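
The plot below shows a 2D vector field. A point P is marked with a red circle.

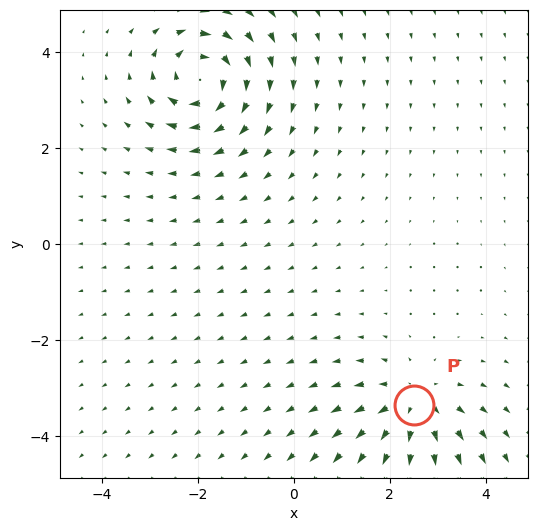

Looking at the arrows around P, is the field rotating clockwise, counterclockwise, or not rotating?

not rotating

Near P at (2.5, -3.4) the arrows show no circulation. The curl there is ≈0.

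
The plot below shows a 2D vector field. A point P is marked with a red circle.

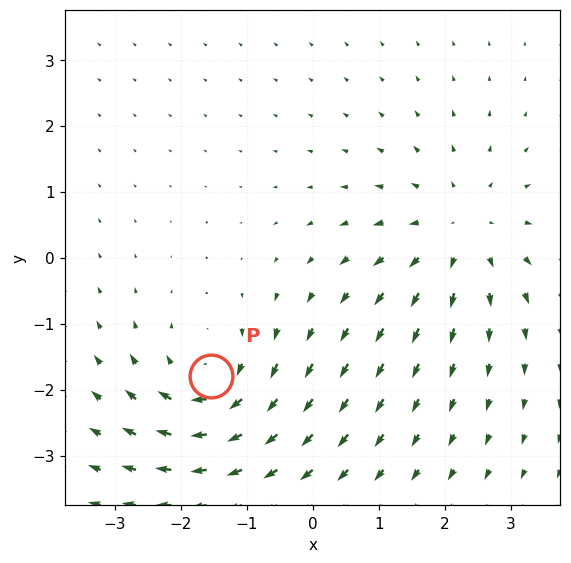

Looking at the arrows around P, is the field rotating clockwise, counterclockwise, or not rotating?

Near P at (-1.5, -1.8) the arrows circulate clockwise. The curl (z-component) there is about -5; negative curl means clockwise rotation.

clockwise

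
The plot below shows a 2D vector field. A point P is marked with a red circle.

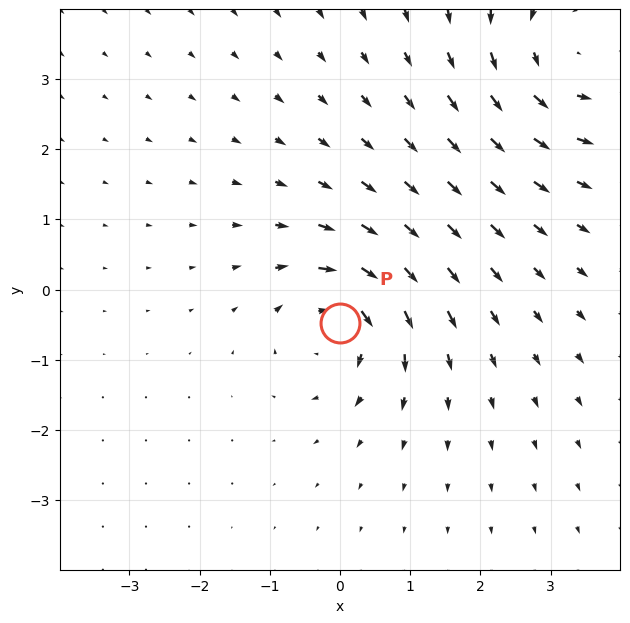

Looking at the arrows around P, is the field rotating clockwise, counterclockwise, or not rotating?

Near P at (-0.0, -0.5) the arrows circulate clockwise. The curl (z-component) there is about -4; negative curl means clockwise rotation.

clockwise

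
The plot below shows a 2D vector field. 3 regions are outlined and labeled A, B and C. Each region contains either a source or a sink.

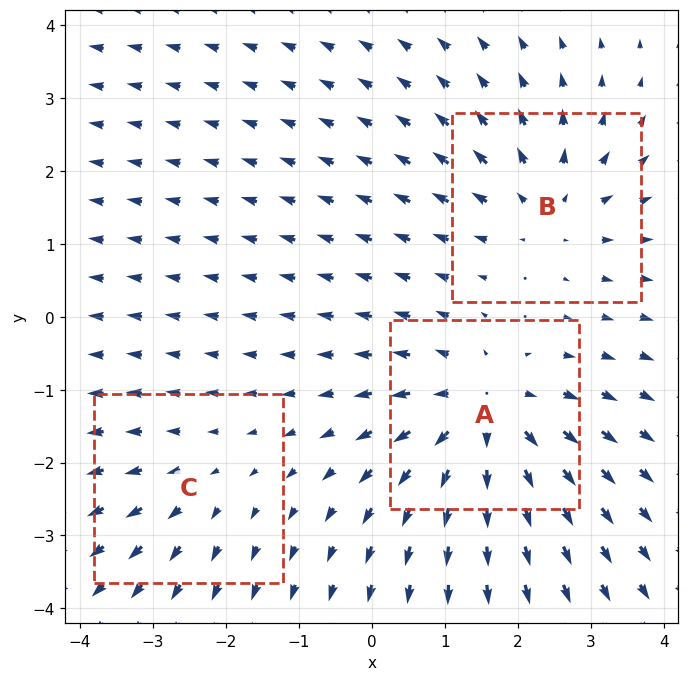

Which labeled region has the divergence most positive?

A

Divergence at each region's feature centre — A: about +5, B: about +3, C: about +2. Region A is most positive.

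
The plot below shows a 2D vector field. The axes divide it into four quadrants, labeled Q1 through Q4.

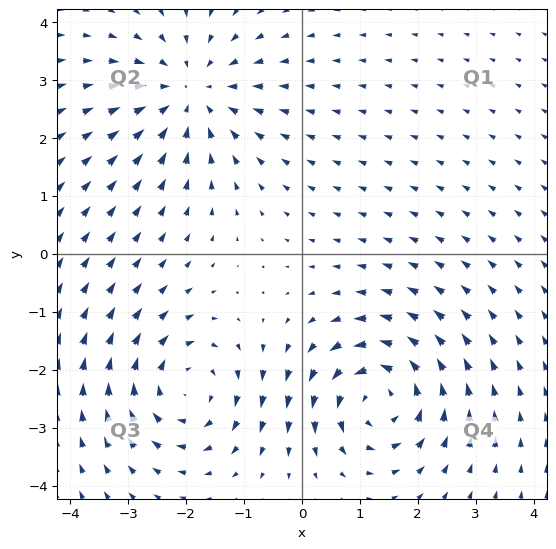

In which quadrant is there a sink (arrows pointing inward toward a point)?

The sink sits at approximately (-1.9, 2.8), which lies in quadrant Q2. The divergence there is about -4, negative as expected for a sink.

Q2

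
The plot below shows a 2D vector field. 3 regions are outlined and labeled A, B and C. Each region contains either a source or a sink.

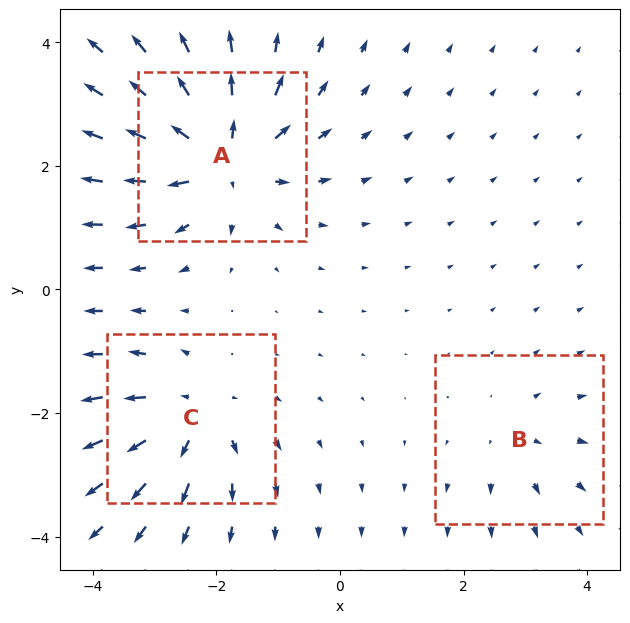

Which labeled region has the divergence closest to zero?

B

Divergence at each region's feature centre — A: about +6, B: about +2, C: about +4. Region B is closest to zero.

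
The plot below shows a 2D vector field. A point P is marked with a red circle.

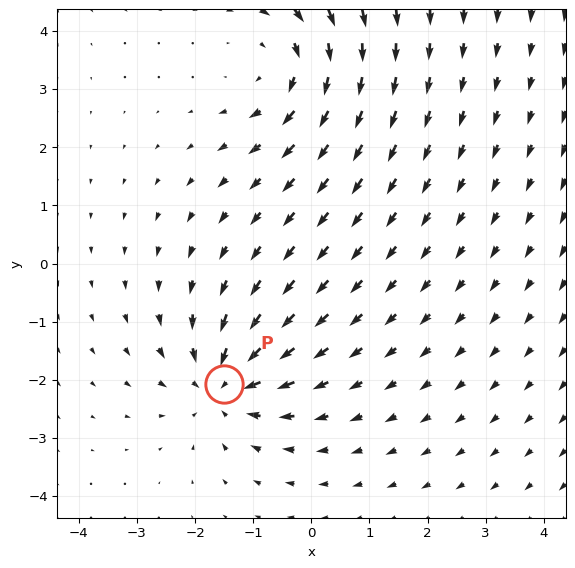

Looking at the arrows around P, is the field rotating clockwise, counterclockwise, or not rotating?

Near P at (-1.5, -2.1) the arrows show no circulation. The curl there is ≈0.

not rotating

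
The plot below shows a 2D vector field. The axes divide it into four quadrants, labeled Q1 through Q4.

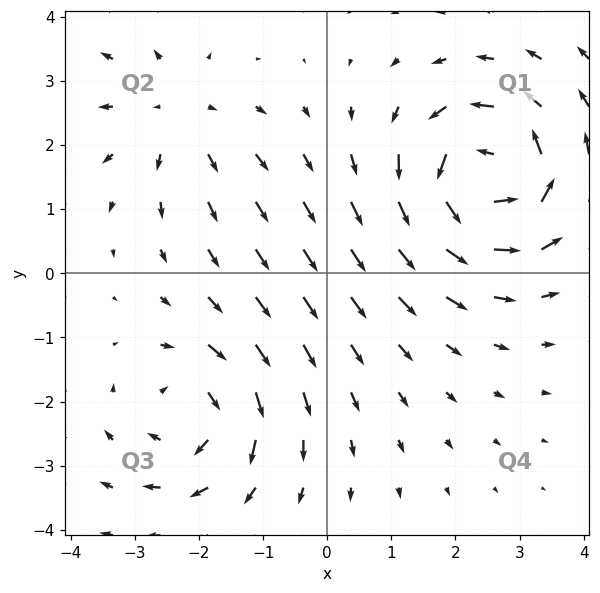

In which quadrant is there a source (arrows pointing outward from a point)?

The source sits at approximately (-2.3, 2.5), which lies in quadrant Q2. The divergence there is about +2, positive as expected for a source.

Q2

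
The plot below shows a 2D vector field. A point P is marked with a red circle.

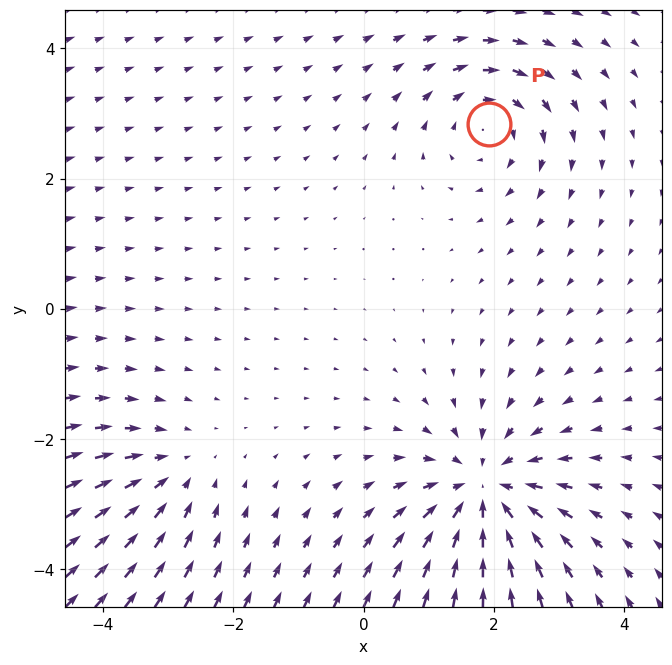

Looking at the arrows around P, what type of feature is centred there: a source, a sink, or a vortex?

At P (1.9, 2.8) the arrows circulate clockwise. Divergence ≈0, curl about -4 — near-zero divergence with nonzero curl is a vortex.

vortex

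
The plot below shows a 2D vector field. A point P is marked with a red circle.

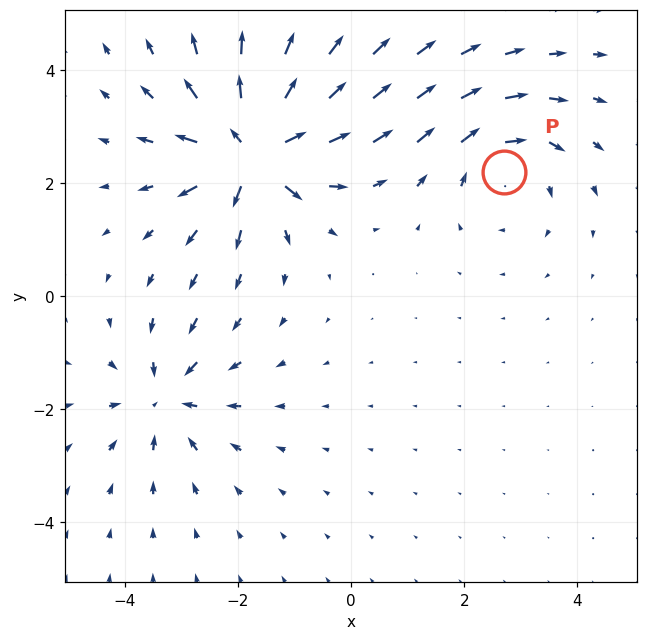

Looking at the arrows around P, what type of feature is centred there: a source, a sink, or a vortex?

vortex

At P (2.7, 2.2) the arrows circulate clockwise. Divergence ≈0, curl about -3 — near-zero divergence with nonzero curl is a vortex.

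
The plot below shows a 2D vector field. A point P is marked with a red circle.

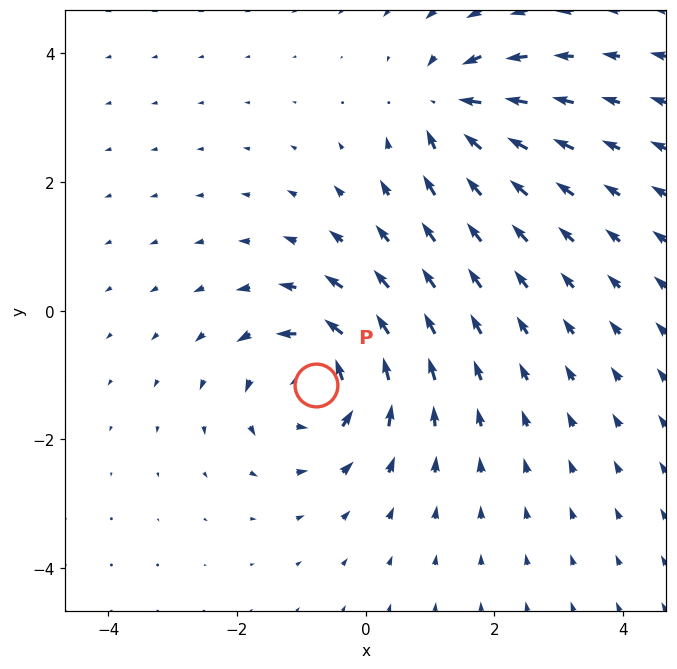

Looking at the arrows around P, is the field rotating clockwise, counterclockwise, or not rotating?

Near P at (-0.8, -1.2) the arrows circulate counterclockwise. The curl (z-component) there is about +6; positive curl means counterclockwise rotation.

counterclockwise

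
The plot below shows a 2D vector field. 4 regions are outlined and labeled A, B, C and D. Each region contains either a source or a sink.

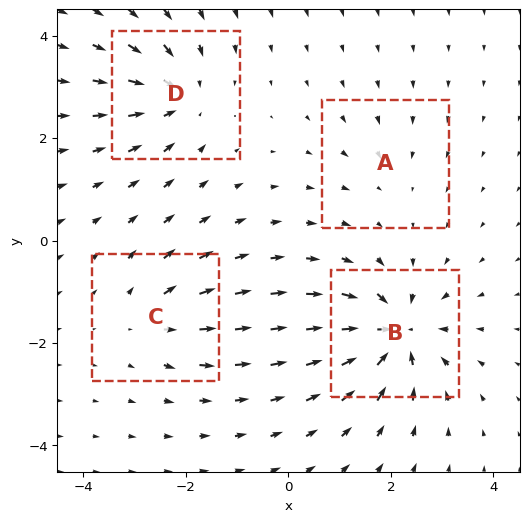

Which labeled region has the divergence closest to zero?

Divergence at each region's feature centre — A: about -2, B: about -9, C: about +4, D: about -6. Region A is closest to zero.

A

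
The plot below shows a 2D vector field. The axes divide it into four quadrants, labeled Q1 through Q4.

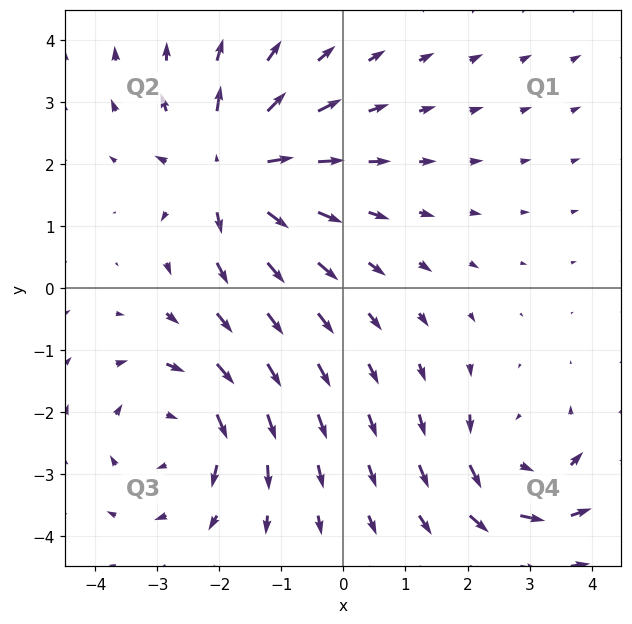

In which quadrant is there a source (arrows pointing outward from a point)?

The source sits at approximately (-1.8, 1.9), which lies in quadrant Q2. The divergence there is about +5, positive as expected for a source.

Q2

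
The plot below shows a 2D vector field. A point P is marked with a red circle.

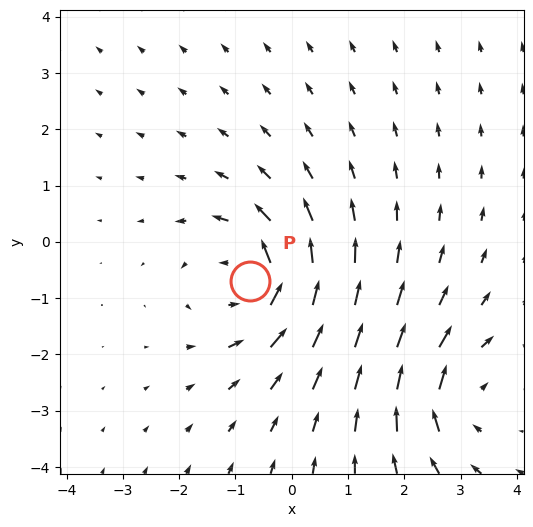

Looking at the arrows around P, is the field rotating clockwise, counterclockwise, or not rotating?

Near P at (-0.7, -0.7) the arrows circulate counterclockwise. The curl (z-component) there is about +4; positive curl means counterclockwise rotation.

counterclockwise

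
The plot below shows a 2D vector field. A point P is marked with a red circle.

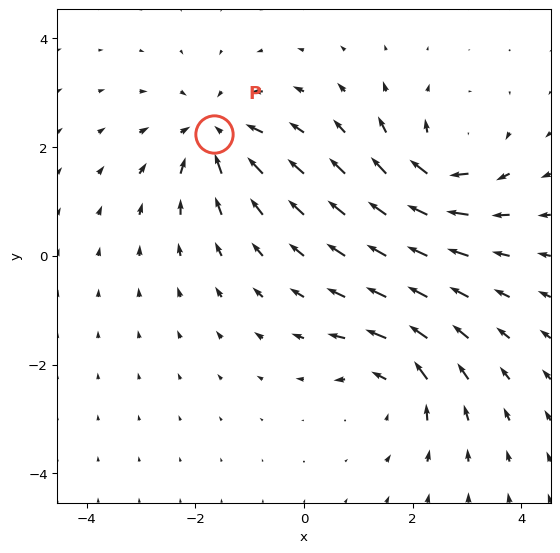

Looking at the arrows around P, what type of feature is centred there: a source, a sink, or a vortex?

sink

At P (-1.7, 2.3) the arrows converge inward. Divergence about -4, curl ≈0 — negative divergence with near-zero curl is a sink.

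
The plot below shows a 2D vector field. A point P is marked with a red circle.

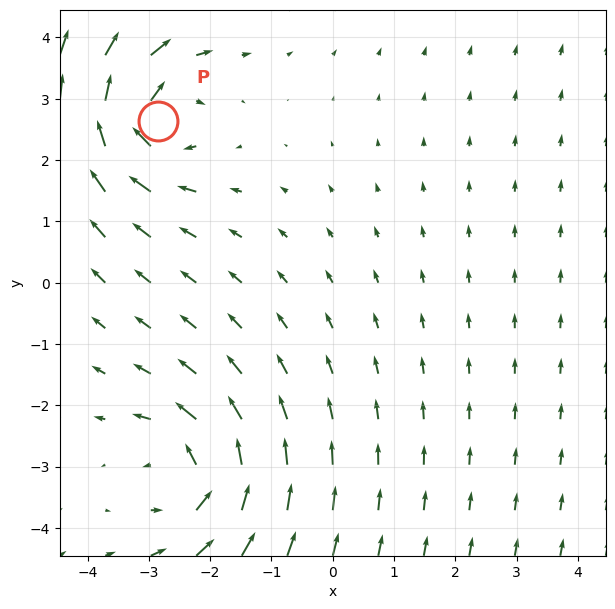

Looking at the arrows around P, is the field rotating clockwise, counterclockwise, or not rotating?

Near P at (-2.8, 2.6) the arrows circulate clockwise. The curl (z-component) there is about -4; negative curl means clockwise rotation.

clockwise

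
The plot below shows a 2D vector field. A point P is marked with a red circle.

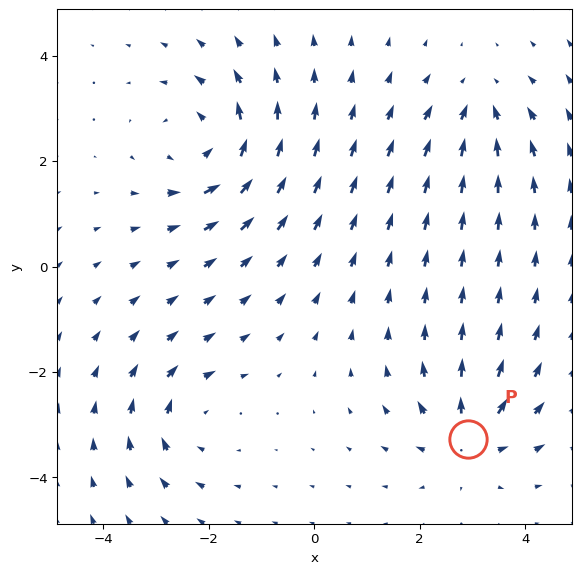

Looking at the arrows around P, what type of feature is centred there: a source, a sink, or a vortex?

At P (2.9, -3.3) the arrows spread outward. Divergence about +5, curl ≈0 — positive divergence with near-zero curl is a source.

source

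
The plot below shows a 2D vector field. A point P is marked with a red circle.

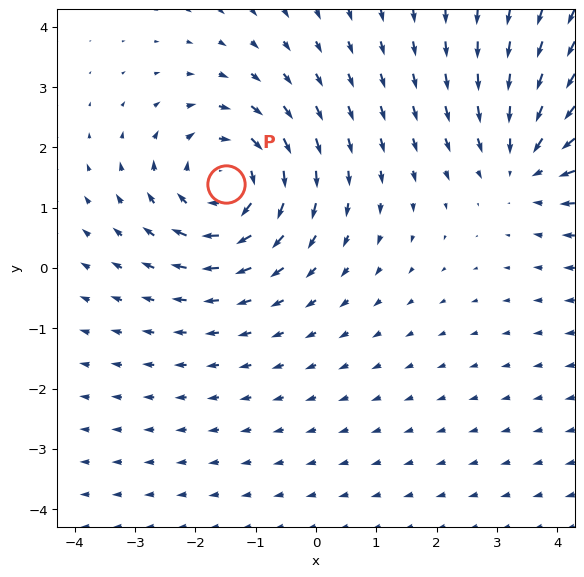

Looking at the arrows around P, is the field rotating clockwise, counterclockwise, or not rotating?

Near P at (-1.5, 1.4) the arrows circulate clockwise. The curl (z-component) there is about -4; negative curl means clockwise rotation.

clockwise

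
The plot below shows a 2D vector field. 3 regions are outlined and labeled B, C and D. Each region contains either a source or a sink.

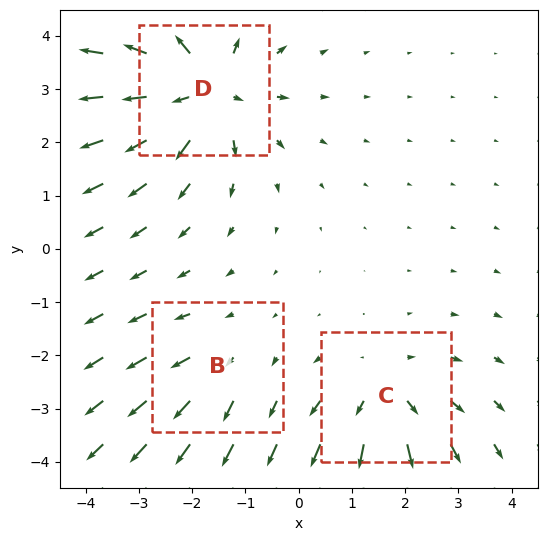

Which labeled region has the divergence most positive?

Divergence at each region's feature centre — B: about +2, C: about +3, D: about +5. Region D is most positive.

D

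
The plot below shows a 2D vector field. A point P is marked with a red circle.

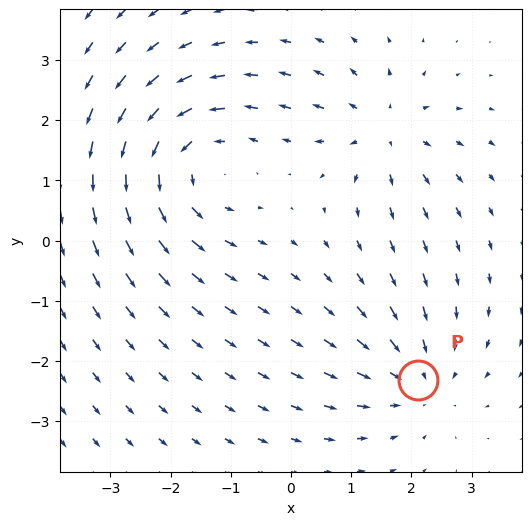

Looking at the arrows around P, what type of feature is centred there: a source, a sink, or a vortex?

sink

At P (2.1, -2.3) the arrows converge inward. Divergence about -3, curl ≈0 — negative divergence with near-zero curl is a sink.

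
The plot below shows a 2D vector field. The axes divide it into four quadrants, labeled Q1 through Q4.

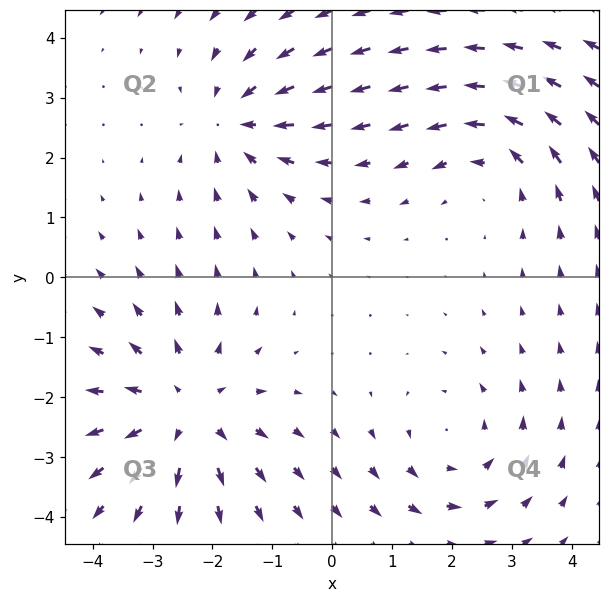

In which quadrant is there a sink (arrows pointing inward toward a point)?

The sink sits at approximately (-1.6, 2.6), which lies in quadrant Q2. The divergence there is about -3, negative as expected for a sink.

Q2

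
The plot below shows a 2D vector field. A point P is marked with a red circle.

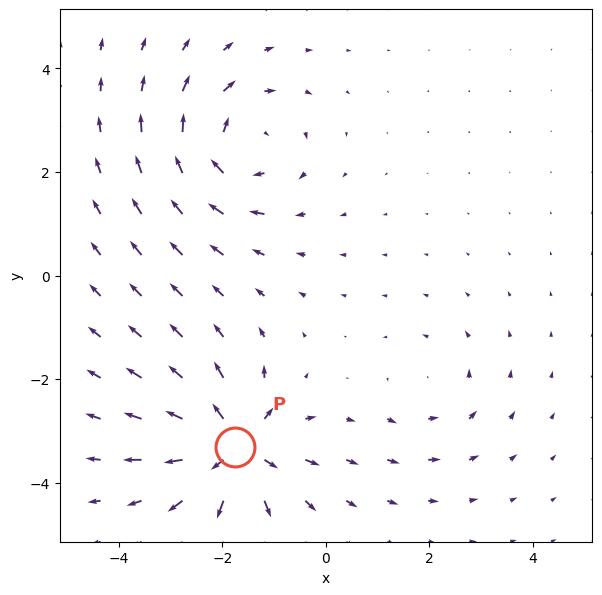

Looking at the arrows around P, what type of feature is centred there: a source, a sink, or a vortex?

source

At P (-1.8, -3.3) the arrows spread outward. Divergence about +7, curl ≈0 — positive divergence with near-zero curl is a source.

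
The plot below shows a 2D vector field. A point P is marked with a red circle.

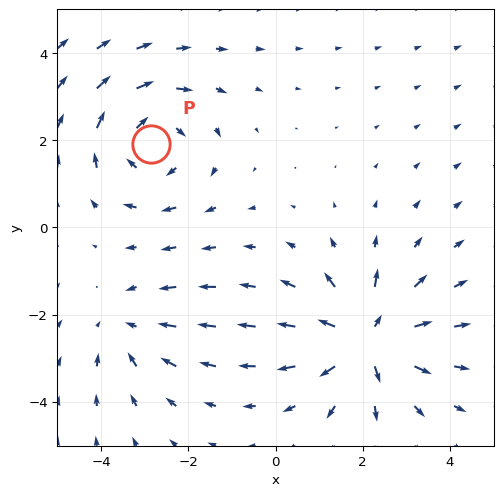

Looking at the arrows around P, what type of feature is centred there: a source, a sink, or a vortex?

vortex

At P (-2.9, 1.9) the arrows circulate clockwise. Divergence ≈0, curl about -4 — near-zero divergence with nonzero curl is a vortex.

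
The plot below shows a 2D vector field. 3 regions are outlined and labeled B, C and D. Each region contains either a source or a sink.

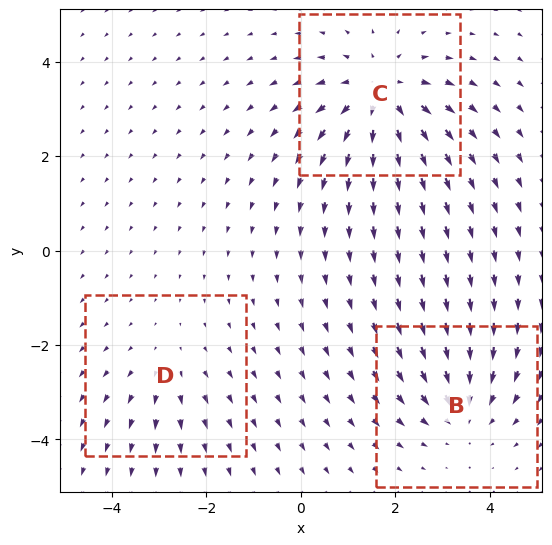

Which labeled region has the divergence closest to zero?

Divergence at each region's feature centre — B: about -3, C: about +4, D: about +2. Region D is closest to zero.

D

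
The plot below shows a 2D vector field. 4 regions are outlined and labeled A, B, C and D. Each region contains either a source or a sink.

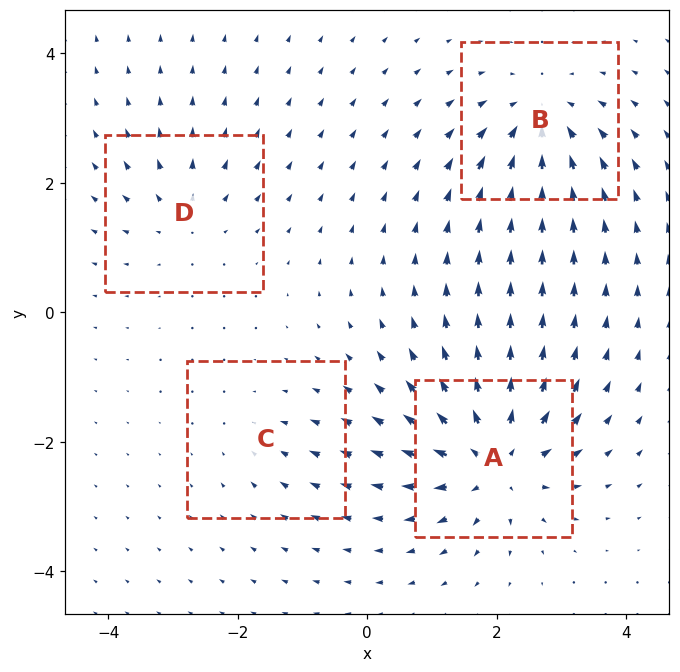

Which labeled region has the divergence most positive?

Divergence at each region's feature centre — A: about +8, B: about -6, C: about -2, D: about +4. Region A is most positive.

A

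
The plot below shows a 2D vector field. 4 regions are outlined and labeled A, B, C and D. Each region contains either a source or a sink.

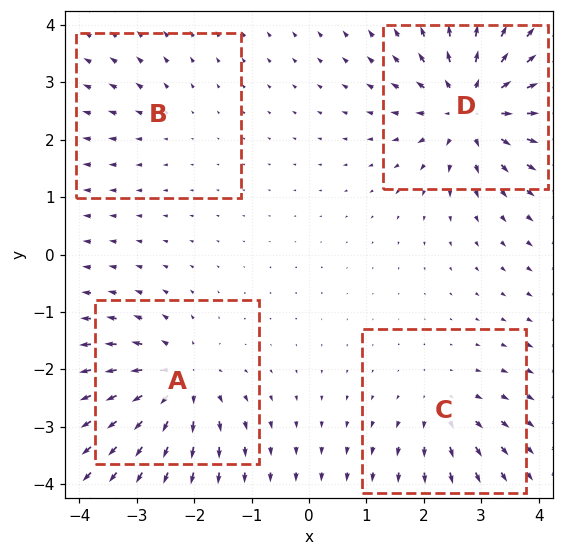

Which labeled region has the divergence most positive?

Divergence at each region's feature centre — A: about +6, B: about +2, C: about +4, D: about +8. Region D is most positive.

D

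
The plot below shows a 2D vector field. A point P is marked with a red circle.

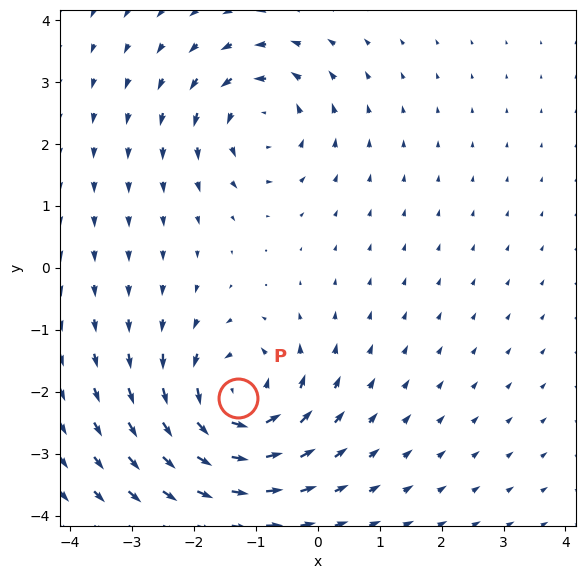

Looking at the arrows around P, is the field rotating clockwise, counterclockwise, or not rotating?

Near P at (-1.3, -2.1) the arrows circulate counterclockwise. The curl (z-component) there is about +6; positive curl means counterclockwise rotation.

counterclockwise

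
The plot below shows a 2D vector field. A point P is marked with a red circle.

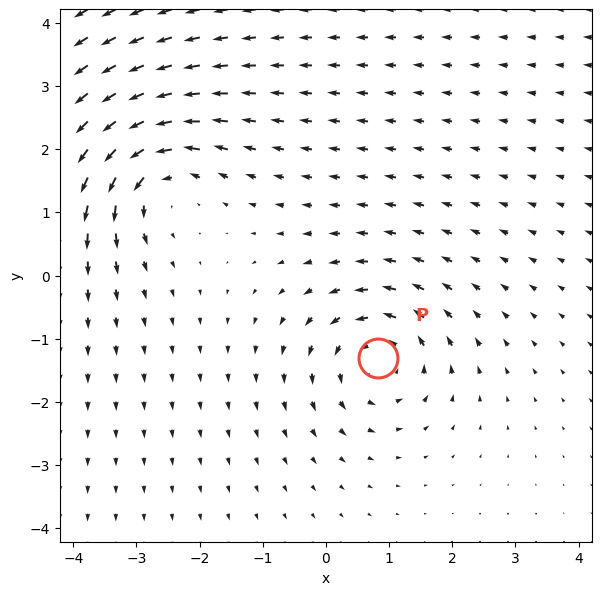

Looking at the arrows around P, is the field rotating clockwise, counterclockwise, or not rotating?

Near P at (0.8, -1.3) the arrows circulate counterclockwise. The curl (z-component) there is about +4; positive curl means counterclockwise rotation.

counterclockwise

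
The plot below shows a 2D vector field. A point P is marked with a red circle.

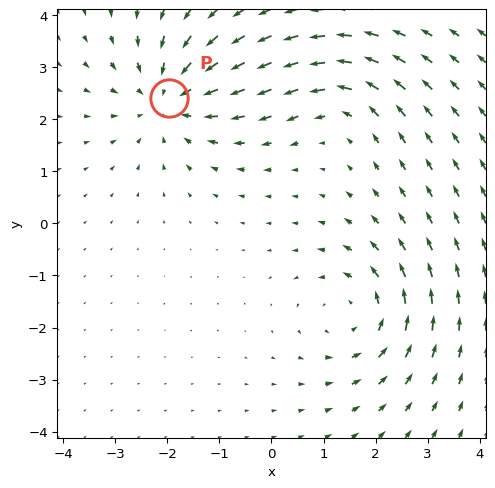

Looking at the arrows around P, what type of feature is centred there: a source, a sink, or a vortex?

At P (-2.0, 2.4) the arrows converge inward. Divergence about -4, curl ≈0 — negative divergence with near-zero curl is a sink.

sink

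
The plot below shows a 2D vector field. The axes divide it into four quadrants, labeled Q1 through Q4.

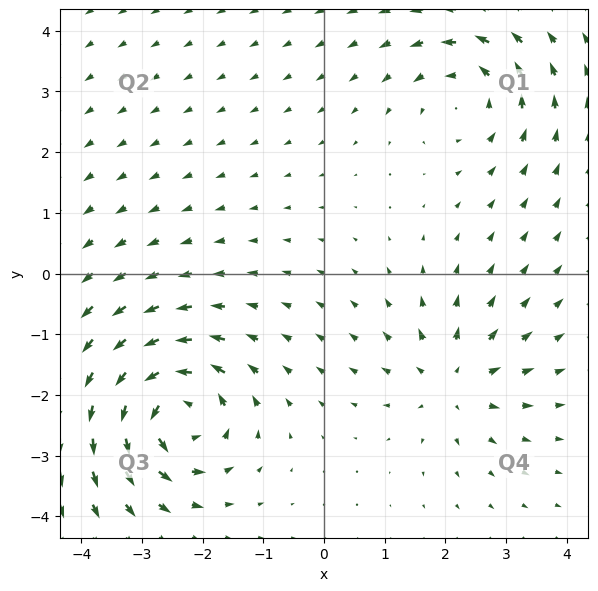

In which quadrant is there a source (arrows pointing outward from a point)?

The source sits at approximately (2.1, -1.8), which lies in quadrant Q4. The divergence there is about +4, positive as expected for a source.

Q4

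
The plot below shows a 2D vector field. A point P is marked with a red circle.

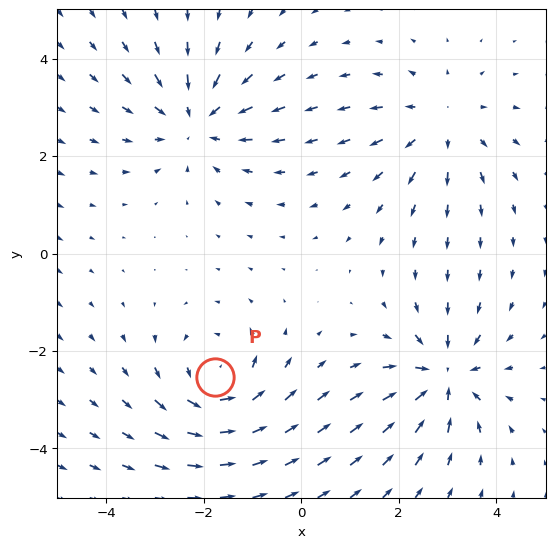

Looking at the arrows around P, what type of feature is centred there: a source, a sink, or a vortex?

At P (-1.8, -2.5) the arrows circulate counterclockwise. Divergence ≈0, curl about +4 — near-zero divergence with nonzero curl is a vortex.

vortex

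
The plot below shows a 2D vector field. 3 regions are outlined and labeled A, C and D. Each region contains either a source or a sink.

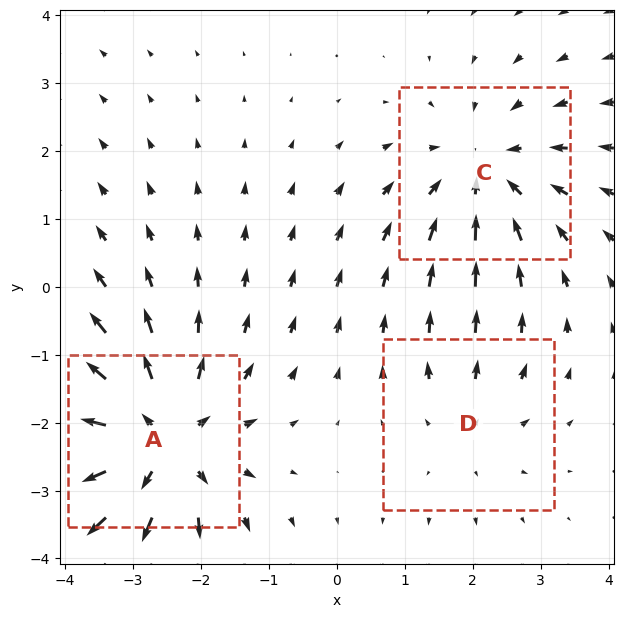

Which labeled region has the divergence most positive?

Divergence at each region's feature centre — A: about +4, C: about -3, D: about +2. Region A is most positive.

A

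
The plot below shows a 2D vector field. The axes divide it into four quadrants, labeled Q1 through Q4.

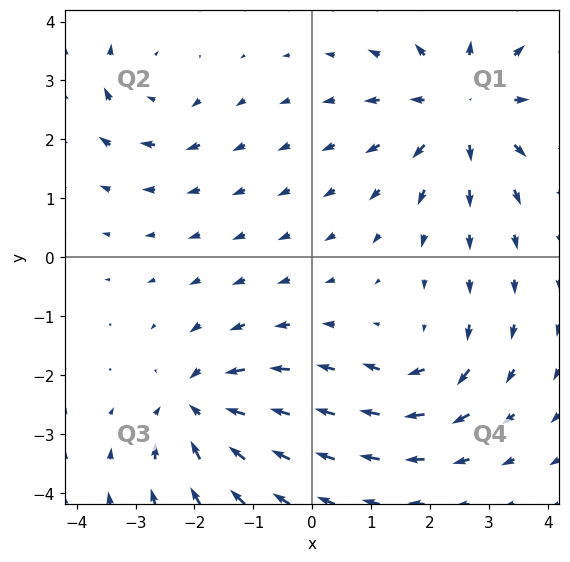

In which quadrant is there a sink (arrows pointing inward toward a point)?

Q3

The sink sits at approximately (-1.9, -2.5), which lies in quadrant Q3. The divergence there is about -5, negative as expected for a sink.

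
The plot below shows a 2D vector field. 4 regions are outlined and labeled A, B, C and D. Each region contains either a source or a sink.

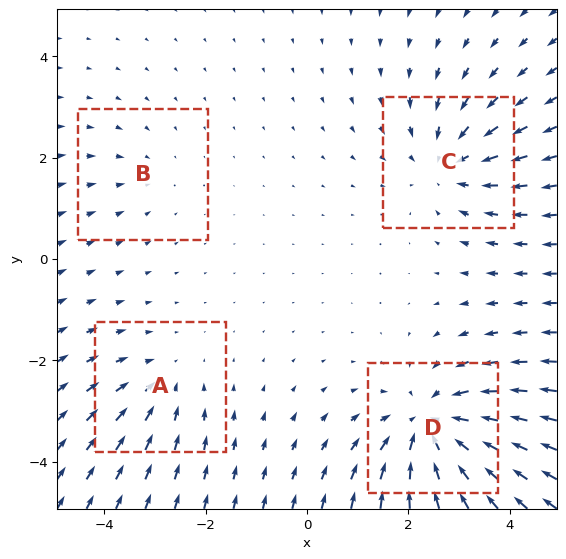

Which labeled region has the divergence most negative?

D

Divergence at each region's feature centre — A: about -3, B: about -2, C: about -4, D: about -6. Region D is most negative.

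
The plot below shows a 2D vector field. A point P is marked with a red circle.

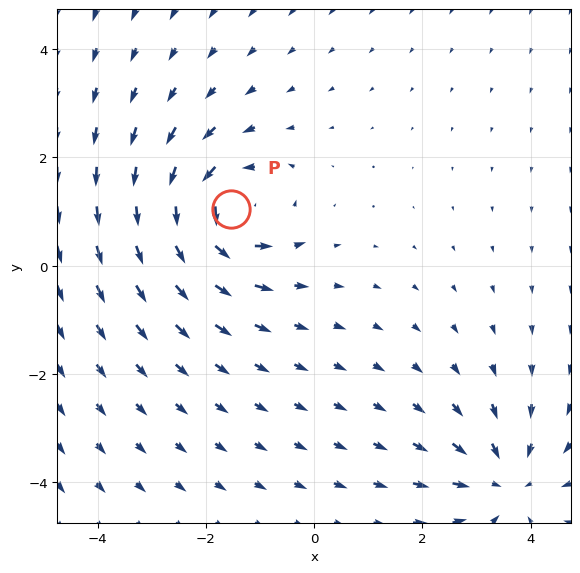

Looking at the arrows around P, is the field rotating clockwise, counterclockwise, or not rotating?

counterclockwise

Near P at (-1.5, 1.0) the arrows circulate counterclockwise. The curl (z-component) there is about +5; positive curl means counterclockwise rotation.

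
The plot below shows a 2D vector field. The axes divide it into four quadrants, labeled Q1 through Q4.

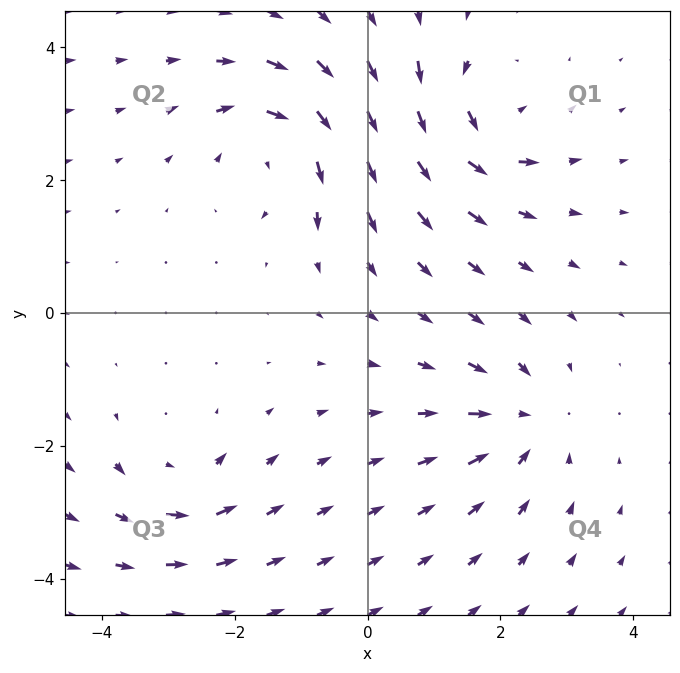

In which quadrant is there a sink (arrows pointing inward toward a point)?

Q4

The sink sits at approximately (2.3, -1.6), which lies in quadrant Q4. The divergence there is about -4, negative as expected for a sink.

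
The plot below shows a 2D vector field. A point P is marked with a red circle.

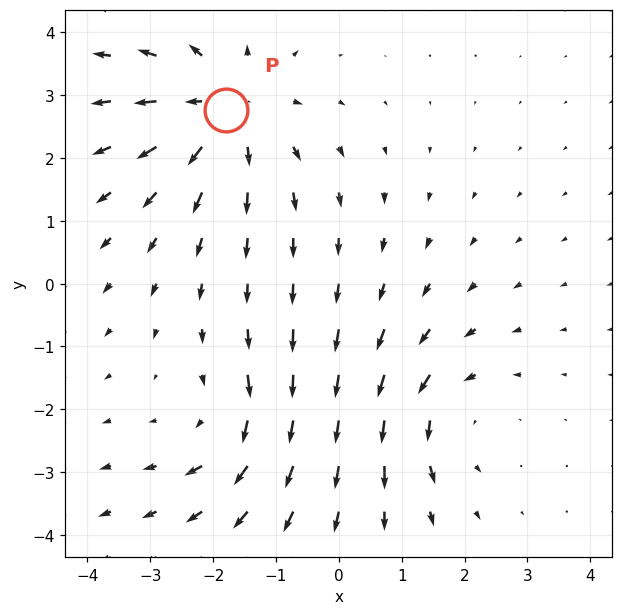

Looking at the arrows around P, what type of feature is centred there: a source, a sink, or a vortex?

At P (-1.8, 2.8) the arrows spread outward. Divergence about +4, curl ≈0 — positive divergence with near-zero curl is a source.

source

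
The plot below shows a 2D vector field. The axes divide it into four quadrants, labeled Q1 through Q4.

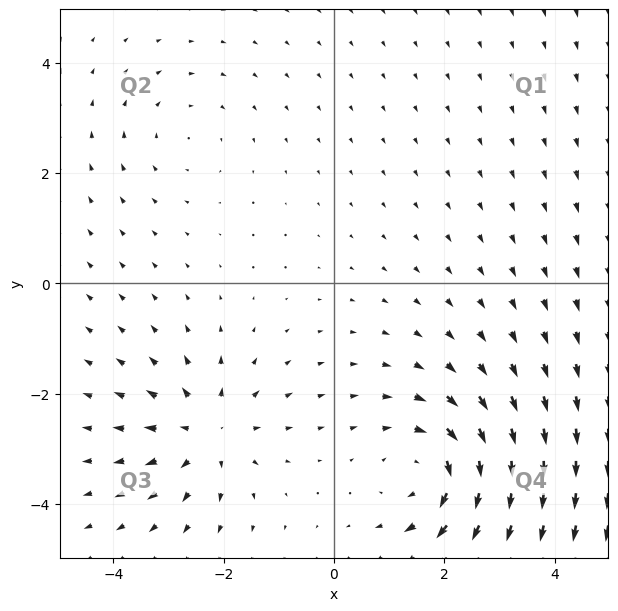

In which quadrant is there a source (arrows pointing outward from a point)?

The source sits at approximately (-2.3, -2.7), which lies in quadrant Q3. The divergence there is about +5, positive as expected for a source.

Q3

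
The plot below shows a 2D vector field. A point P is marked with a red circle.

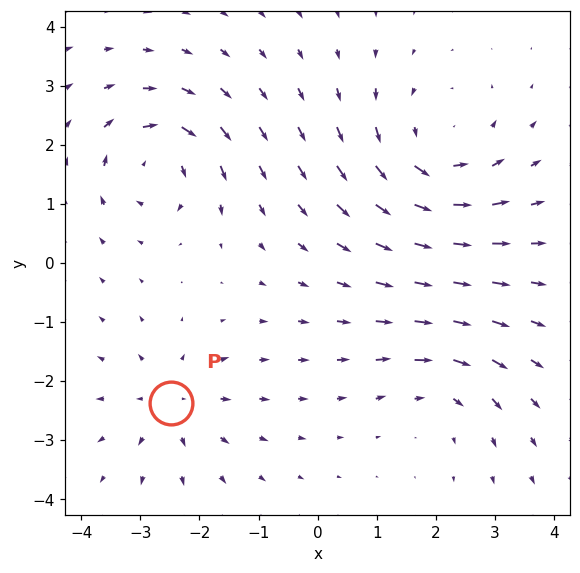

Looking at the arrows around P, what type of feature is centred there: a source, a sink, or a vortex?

At P (-2.5, -2.4) the arrows spread outward. Divergence about +3, curl ≈0 — positive divergence with near-zero curl is a source.

source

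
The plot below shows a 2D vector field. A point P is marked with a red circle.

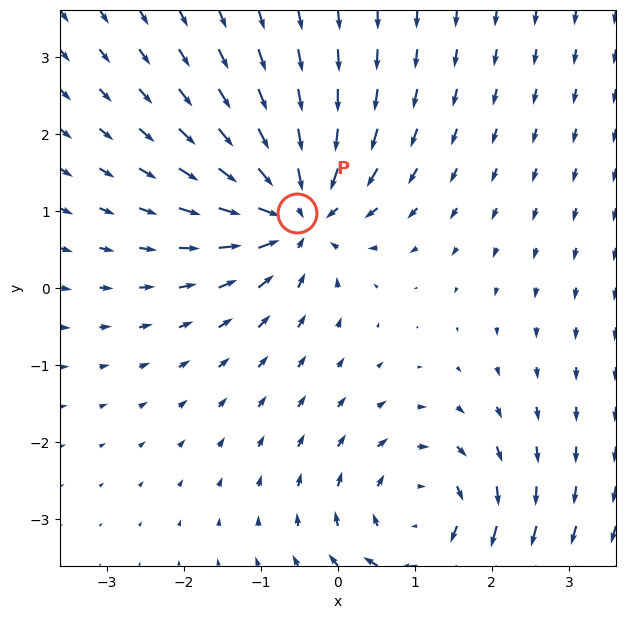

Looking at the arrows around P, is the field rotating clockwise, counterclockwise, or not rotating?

not rotating

Near P at (-0.5, 1.0) the arrows show no circulation. The curl there is ≈0.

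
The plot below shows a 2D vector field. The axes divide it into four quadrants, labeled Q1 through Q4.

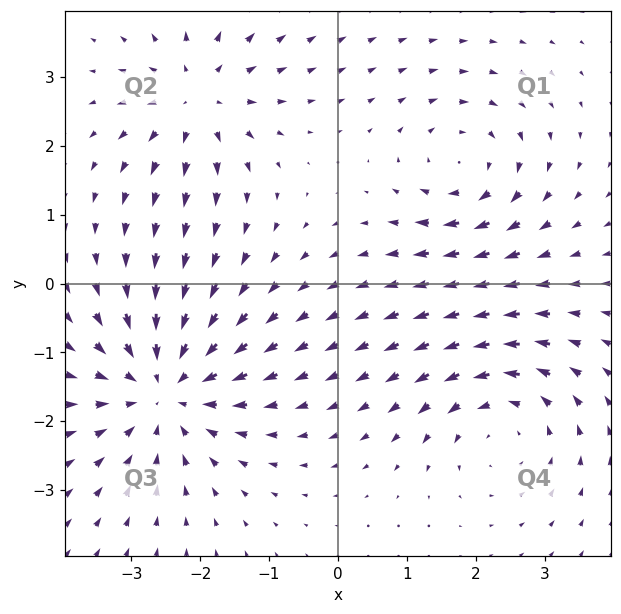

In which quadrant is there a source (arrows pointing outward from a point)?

Q2

The source sits at approximately (-2.0, 2.7), which lies in quadrant Q2. The divergence there is about +4, positive as expected for a source.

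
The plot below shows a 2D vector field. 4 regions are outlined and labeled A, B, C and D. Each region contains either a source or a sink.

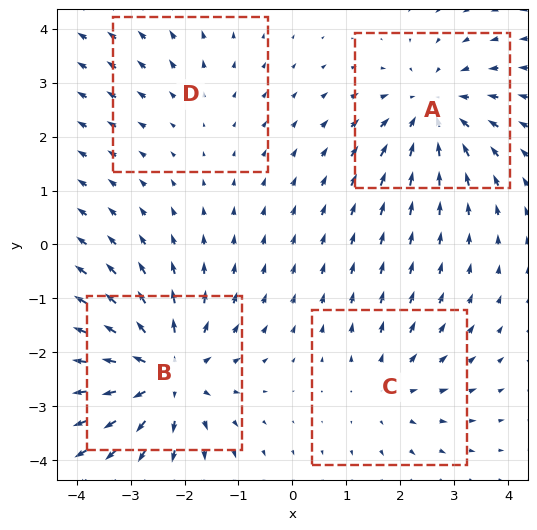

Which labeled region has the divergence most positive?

B

Divergence at each region's feature centre — A: about -4, B: about +6, C: about +3, D: about +2. Region B is most positive.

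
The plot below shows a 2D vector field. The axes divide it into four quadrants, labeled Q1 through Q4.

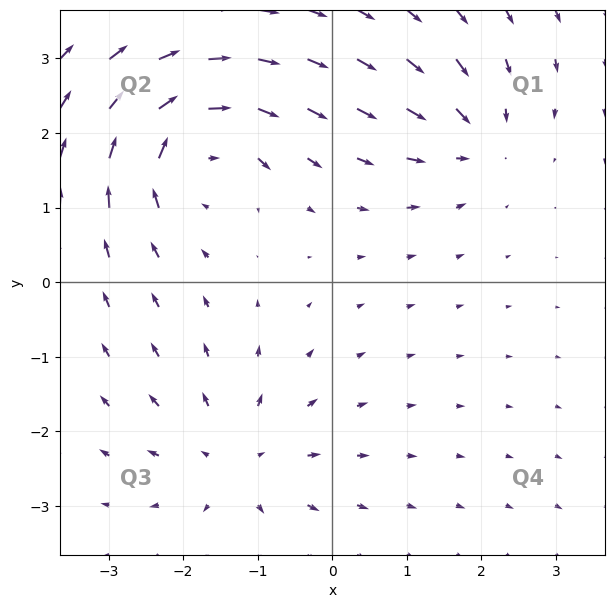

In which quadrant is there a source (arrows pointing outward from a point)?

Q3

The source sits at approximately (-1.3, -2.4), which lies in quadrant Q3. The divergence there is about +4, positive as expected for a source.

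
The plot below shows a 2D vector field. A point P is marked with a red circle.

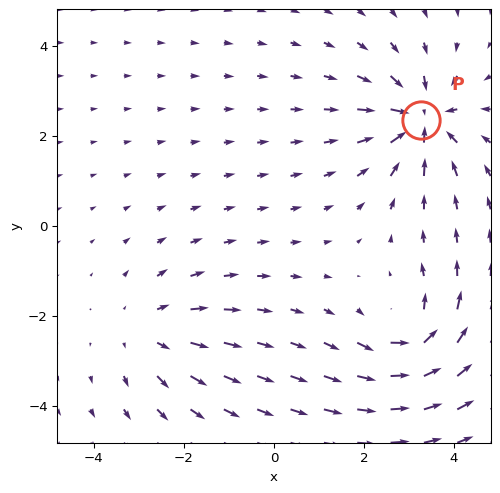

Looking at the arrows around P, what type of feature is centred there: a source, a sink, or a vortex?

At P (3.3, 2.4) the arrows converge inward. Divergence about -6, curl ≈0 — negative divergence with near-zero curl is a sink.

sink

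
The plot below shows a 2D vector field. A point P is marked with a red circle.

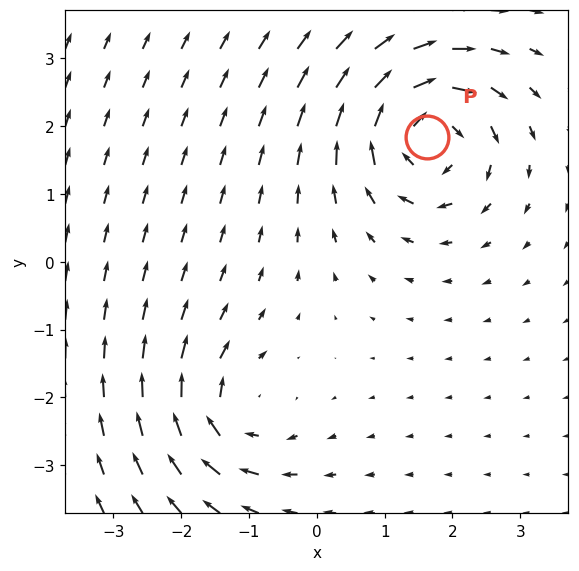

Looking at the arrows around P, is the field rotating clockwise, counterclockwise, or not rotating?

Near P at (1.6, 1.8) the arrows circulate clockwise. The curl (z-component) there is about -5; negative curl means clockwise rotation.

clockwise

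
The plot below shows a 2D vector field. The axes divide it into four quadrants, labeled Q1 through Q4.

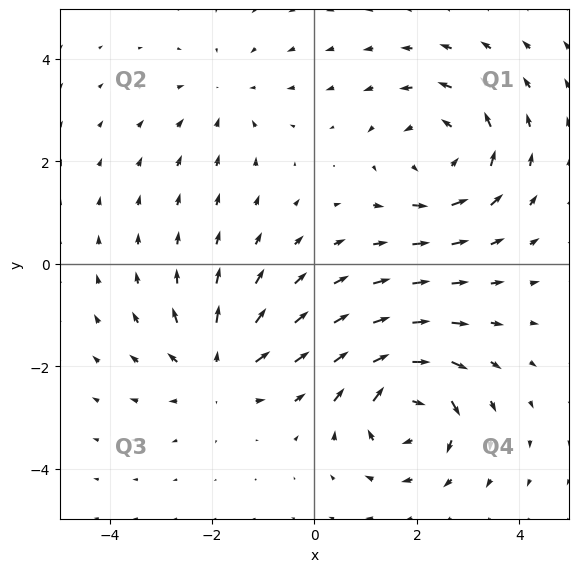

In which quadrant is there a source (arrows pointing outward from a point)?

Q3

The source sits at approximately (-1.9, -2.0), which lies in quadrant Q3. The divergence there is about +4, positive as expected for a source.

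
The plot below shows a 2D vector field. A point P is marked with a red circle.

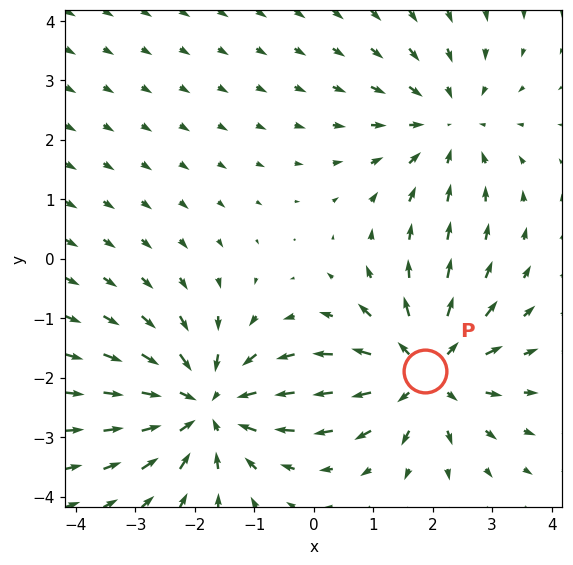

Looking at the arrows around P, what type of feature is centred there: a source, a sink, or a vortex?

At P (1.9, -1.9) the arrows spread outward. Divergence about +5, curl ≈0 — positive divergence with near-zero curl is a source.

source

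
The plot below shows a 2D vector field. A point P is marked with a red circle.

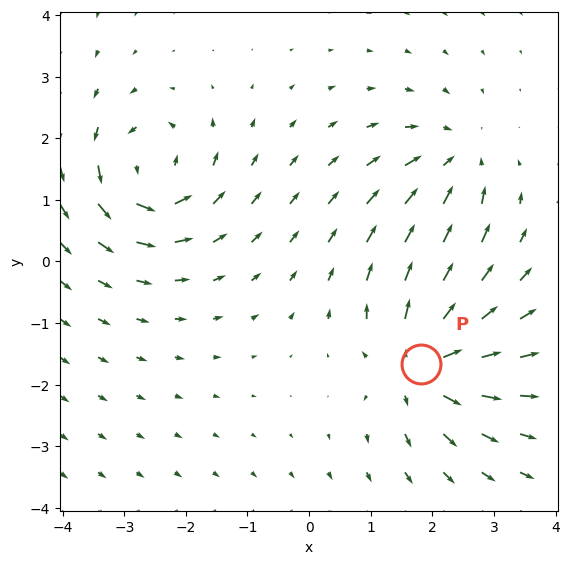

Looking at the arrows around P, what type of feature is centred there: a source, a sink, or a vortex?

source

At P (1.8, -1.7) the arrows spread outward. Divergence about +6, curl ≈0 — positive divergence with near-zero curl is a source.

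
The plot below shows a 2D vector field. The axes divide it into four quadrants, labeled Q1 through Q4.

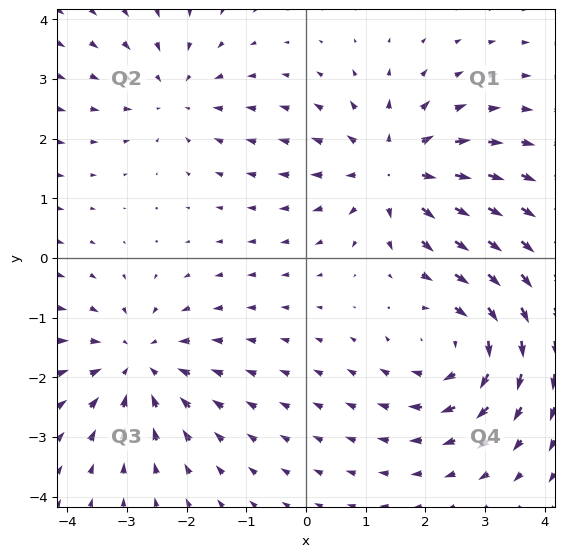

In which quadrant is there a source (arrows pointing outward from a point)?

The source sits at approximately (1.5, 1.5), which lies in quadrant Q1. The divergence there is about +5, positive as expected for a source.

Q1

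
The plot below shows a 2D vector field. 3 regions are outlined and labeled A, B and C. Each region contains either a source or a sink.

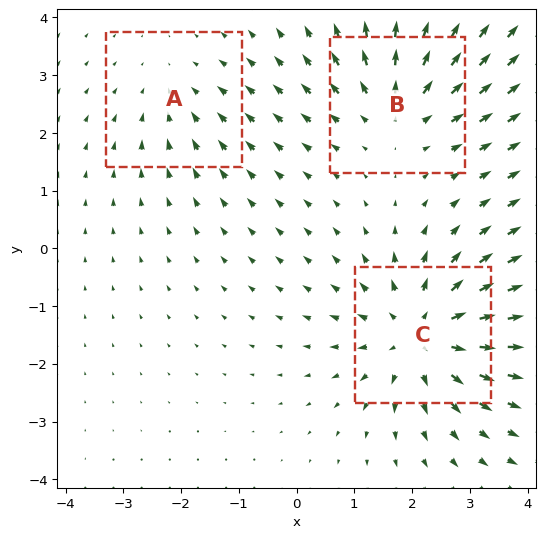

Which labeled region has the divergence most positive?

Divergence at each region's feature centre — A: about -2, B: about +3, C: about +5. Region C is most positive.

C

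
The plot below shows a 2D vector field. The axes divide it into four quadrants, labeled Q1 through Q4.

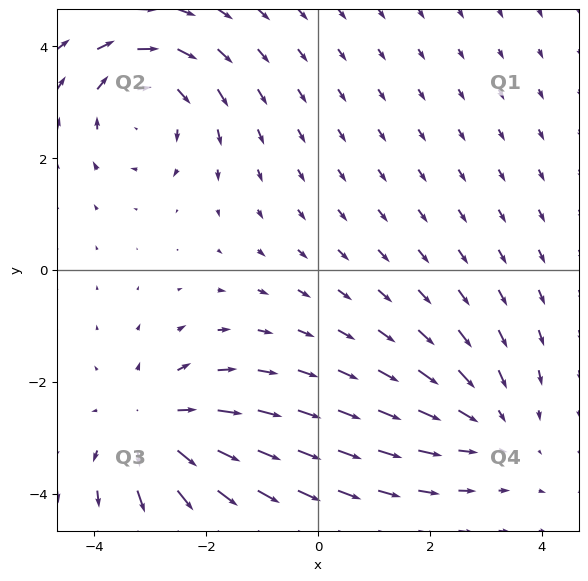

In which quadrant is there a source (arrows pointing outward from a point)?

Q3

The source sits at approximately (-2.9, -2.8), which lies in quadrant Q3. The divergence there is about +4, positive as expected for a source.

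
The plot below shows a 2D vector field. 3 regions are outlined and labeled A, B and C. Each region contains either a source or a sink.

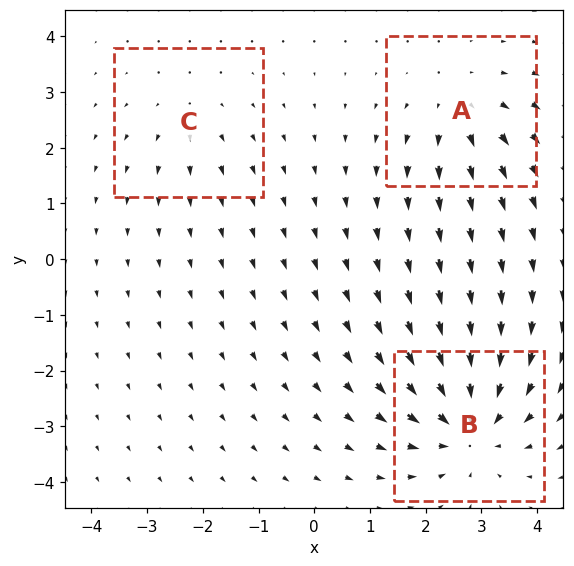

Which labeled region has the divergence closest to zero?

C

Divergence at each region's feature centre — A: about +3, B: about -5, C: about +2. Region C is closest to zero.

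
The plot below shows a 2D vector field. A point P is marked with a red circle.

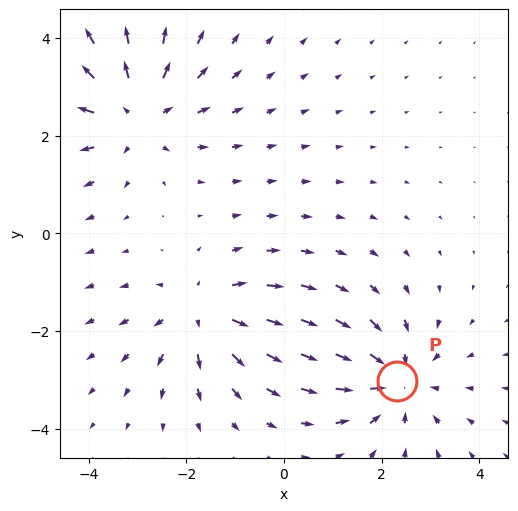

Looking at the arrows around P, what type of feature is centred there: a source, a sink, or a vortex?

At P (2.3, -3.0) the arrows converge inward. Divergence about -4, curl ≈0 — negative divergence with near-zero curl is a sink.

sink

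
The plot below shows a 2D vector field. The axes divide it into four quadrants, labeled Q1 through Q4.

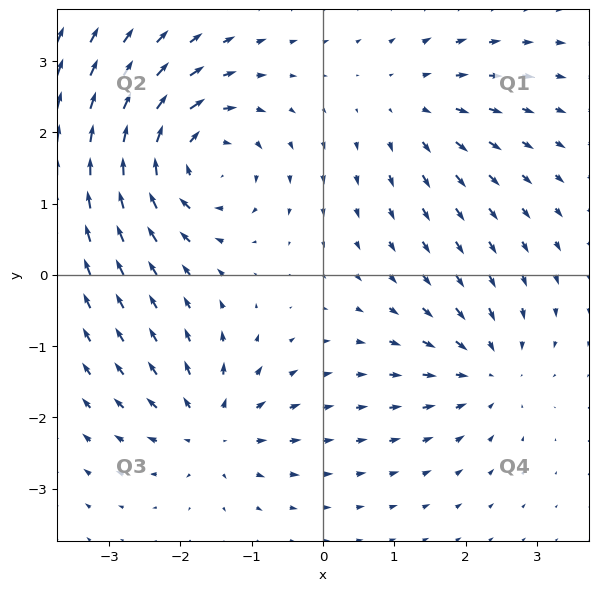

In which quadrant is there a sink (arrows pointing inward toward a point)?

Q4

The sink sits at approximately (2.3, -1.3), which lies in quadrant Q4. The divergence there is about -4, negative as expected for a sink.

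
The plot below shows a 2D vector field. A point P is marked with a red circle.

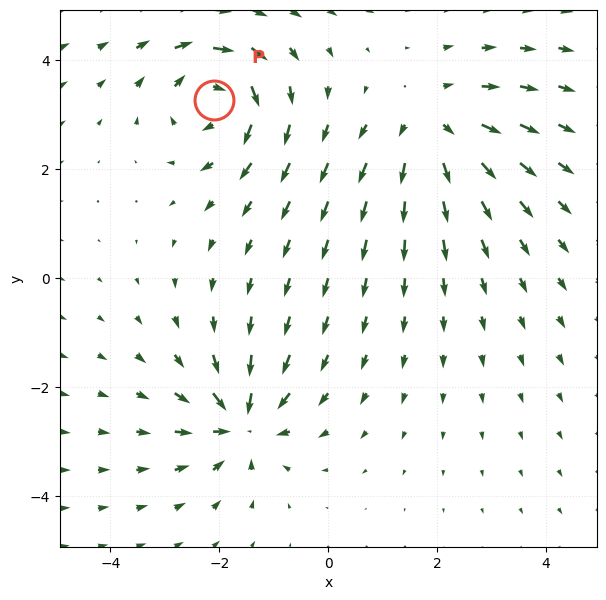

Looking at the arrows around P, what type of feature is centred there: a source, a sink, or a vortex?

At P (-2.1, 3.3) the arrows circulate clockwise. Divergence ≈0, curl about -5 — near-zero divergence with nonzero curl is a vortex.

vortex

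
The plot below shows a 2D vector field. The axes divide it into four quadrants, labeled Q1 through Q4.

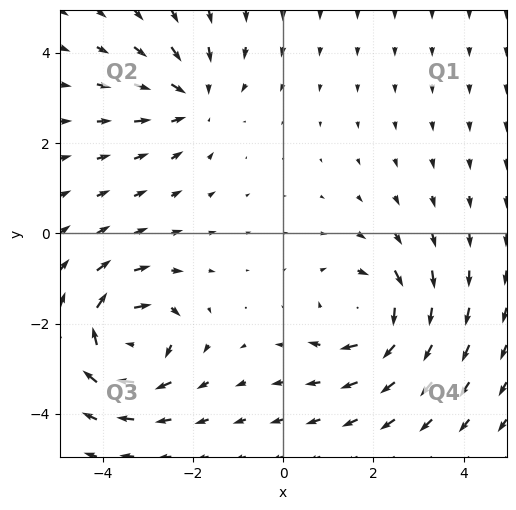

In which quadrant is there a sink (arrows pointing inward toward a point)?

Q2

The sink sits at approximately (-2.0, 3.0), which lies in quadrant Q2. The divergence there is about -2, negative as expected for a sink.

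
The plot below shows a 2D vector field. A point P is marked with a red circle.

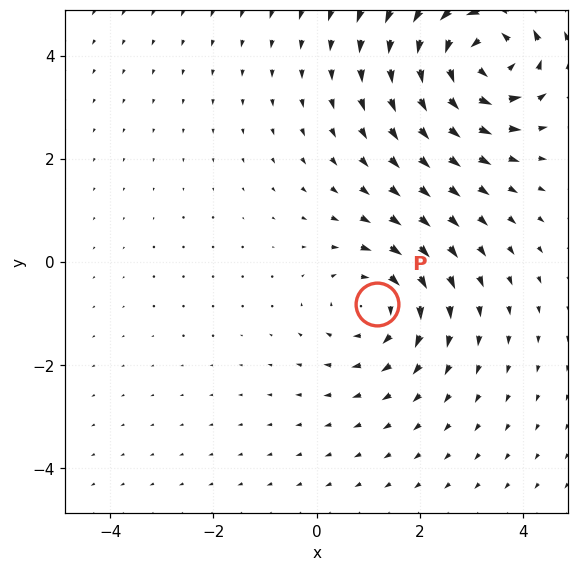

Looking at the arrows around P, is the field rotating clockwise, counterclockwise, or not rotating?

Near P at (1.2, -0.8) the arrows circulate clockwise. The curl (z-component) there is about -3; negative curl means clockwise rotation.

clockwise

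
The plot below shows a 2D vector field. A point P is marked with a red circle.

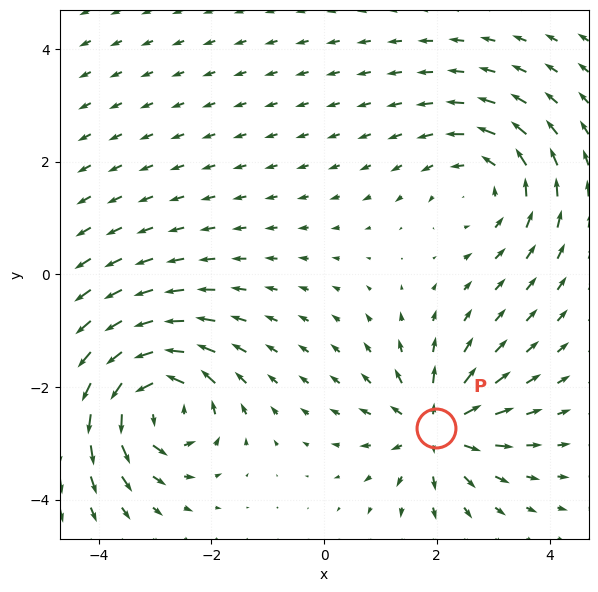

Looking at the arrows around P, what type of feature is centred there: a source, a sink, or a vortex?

source

At P (2.0, -2.7) the arrows spread outward. Divergence about +4, curl ≈0 — positive divergence with near-zero curl is a source.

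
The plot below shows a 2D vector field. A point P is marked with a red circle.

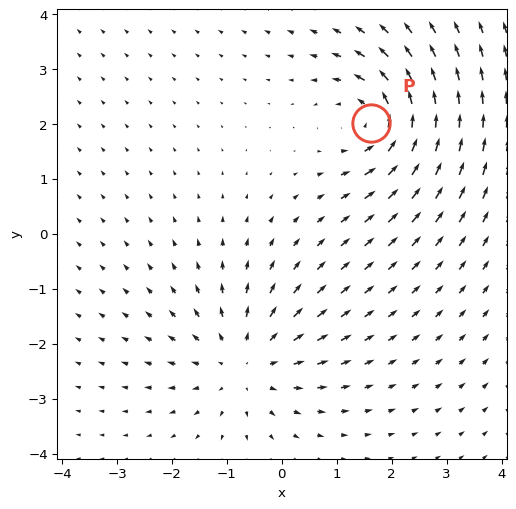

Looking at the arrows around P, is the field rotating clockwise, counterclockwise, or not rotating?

Near P at (1.6, 2.0) the arrows circulate counterclockwise. The curl (z-component) there is about +3; positive curl means counterclockwise rotation.

counterclockwise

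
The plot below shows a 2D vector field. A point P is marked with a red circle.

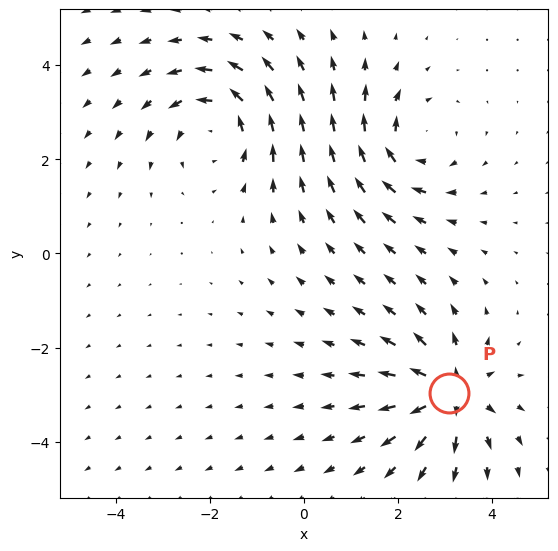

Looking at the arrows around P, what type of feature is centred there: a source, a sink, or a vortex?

source

At P (3.1, -3.0) the arrows spread outward. Divergence about +4, curl ≈0 — positive divergence with near-zero curl is a source.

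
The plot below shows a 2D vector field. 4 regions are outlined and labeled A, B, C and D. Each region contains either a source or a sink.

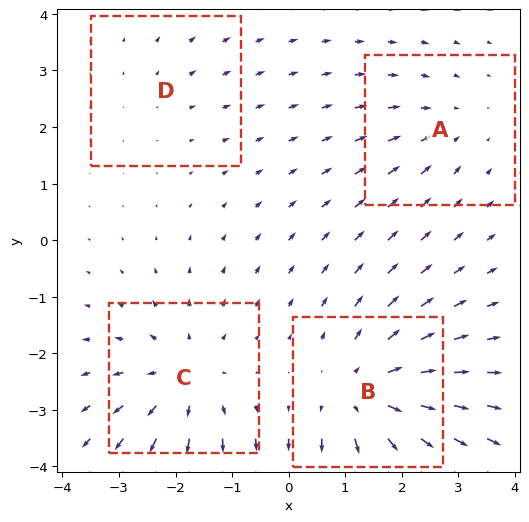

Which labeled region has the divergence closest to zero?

Divergence at each region's feature centre — A: about -3, B: about +6, C: about +5, D: about +2. Region D is closest to zero.

D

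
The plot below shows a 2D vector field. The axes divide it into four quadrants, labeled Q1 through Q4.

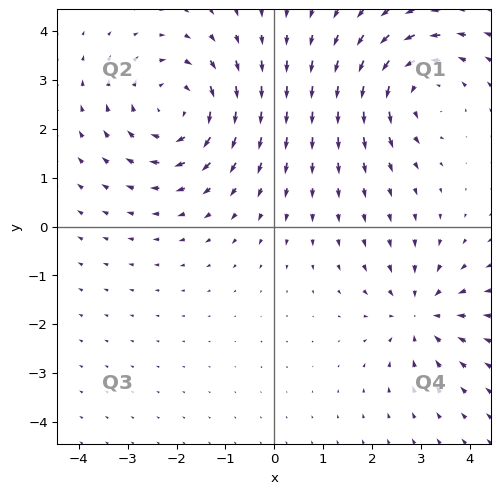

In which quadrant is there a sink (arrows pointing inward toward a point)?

The sink sits at approximately (3.0, -1.8), which lies in quadrant Q4. The divergence there is about -3, negative as expected for a sink.

Q4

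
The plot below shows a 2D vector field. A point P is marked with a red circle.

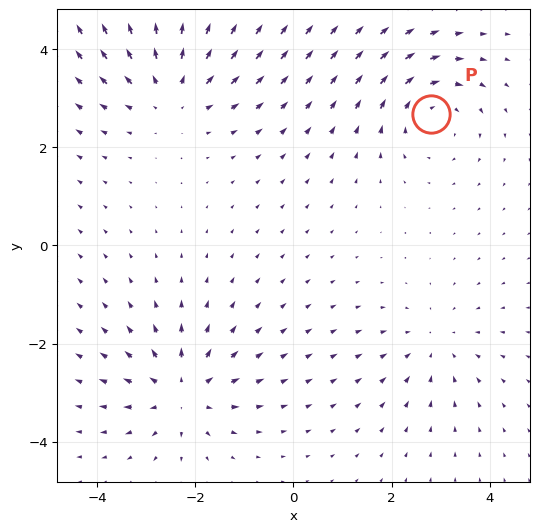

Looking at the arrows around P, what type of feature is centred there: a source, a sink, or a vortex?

vortex

At P (2.8, 2.7) the arrows circulate clockwise. Divergence ≈0, curl about -3 — near-zero divergence with nonzero curl is a vortex.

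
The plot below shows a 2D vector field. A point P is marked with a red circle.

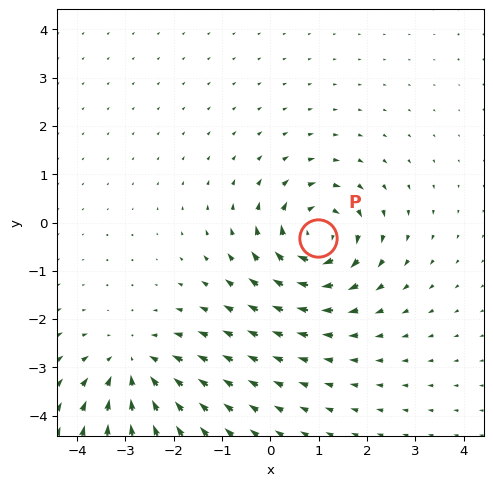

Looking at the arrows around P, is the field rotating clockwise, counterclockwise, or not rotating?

Near P at (1.0, -0.3) the arrows circulate clockwise. The curl (z-component) there is about -6; negative curl means clockwise rotation.

clockwise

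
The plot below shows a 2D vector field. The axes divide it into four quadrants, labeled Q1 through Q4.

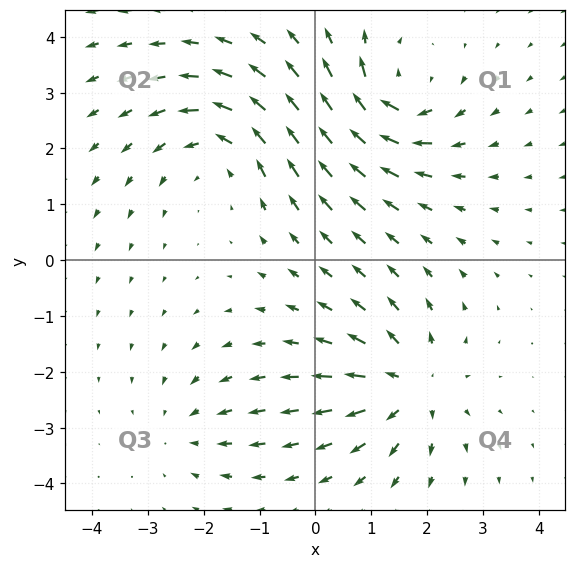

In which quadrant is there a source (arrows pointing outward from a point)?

Q4

The source sits at approximately (1.7, -2.2), which lies in quadrant Q4. The divergence there is about +5, positive as expected for a source.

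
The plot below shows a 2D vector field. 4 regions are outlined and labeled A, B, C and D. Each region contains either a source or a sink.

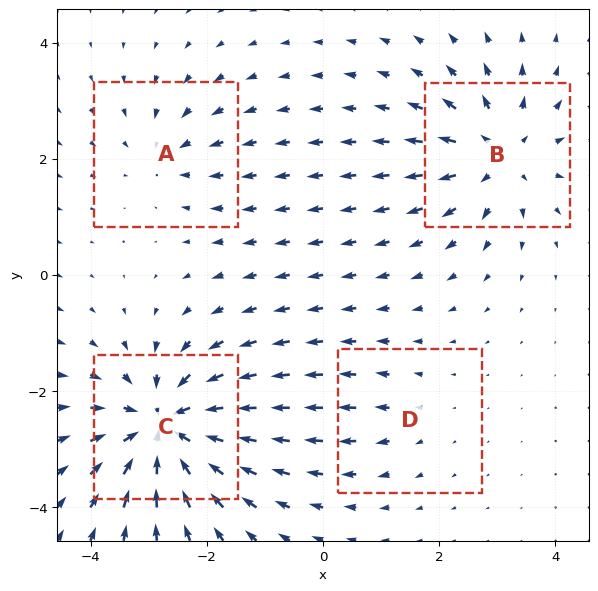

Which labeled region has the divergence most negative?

Divergence at each region's feature centre — A: about -3, B: about +5, C: about -8, D: about +2. Region C is most negative.

C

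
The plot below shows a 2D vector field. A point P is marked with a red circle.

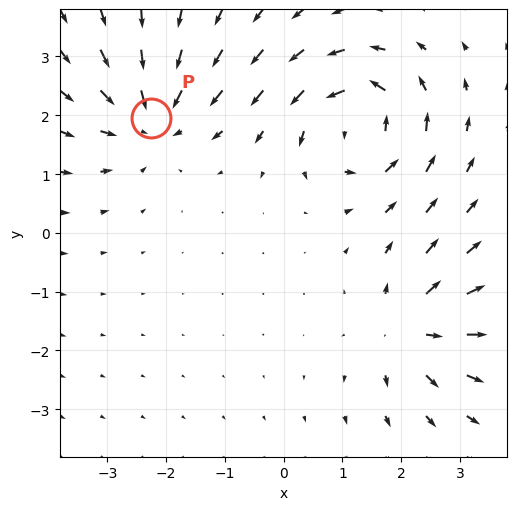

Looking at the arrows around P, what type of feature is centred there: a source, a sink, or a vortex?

sink

At P (-2.3, 2.0) the arrows converge inward. Divergence about -5, curl ≈0 — negative divergence with near-zero curl is a sink.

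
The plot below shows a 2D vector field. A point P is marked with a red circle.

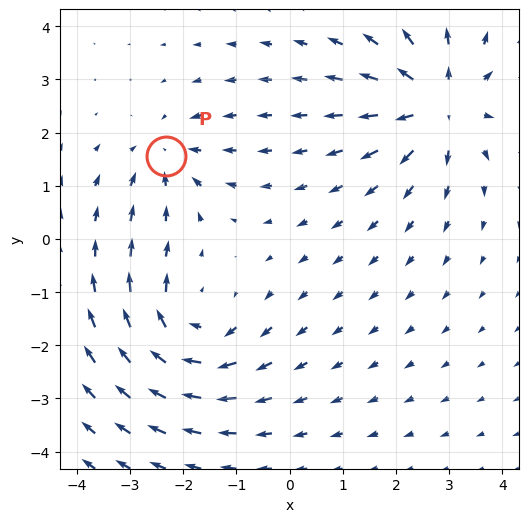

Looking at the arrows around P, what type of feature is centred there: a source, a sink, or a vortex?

sink

At P (-2.3, 1.6) the arrows converge inward. Divergence about -3, curl ≈0 — negative divergence with near-zero curl is a sink.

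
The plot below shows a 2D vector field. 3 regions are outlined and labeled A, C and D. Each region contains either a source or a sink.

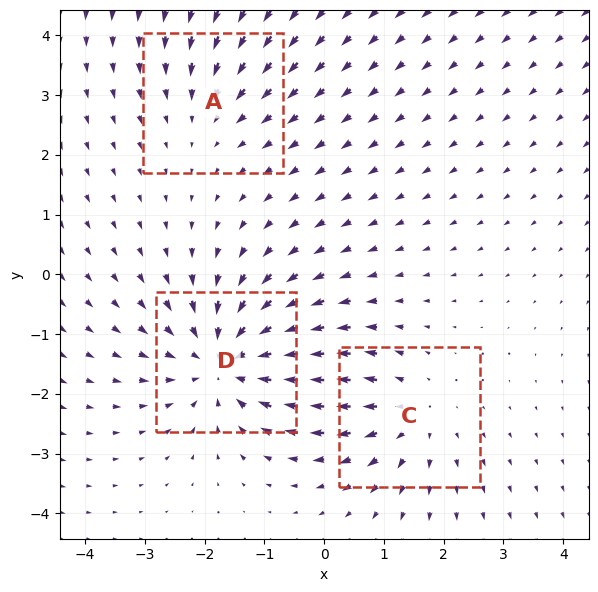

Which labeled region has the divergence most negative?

Divergence at each region's feature centre — A: about -2, C: about +3, D: about -5. Region D is most negative.

D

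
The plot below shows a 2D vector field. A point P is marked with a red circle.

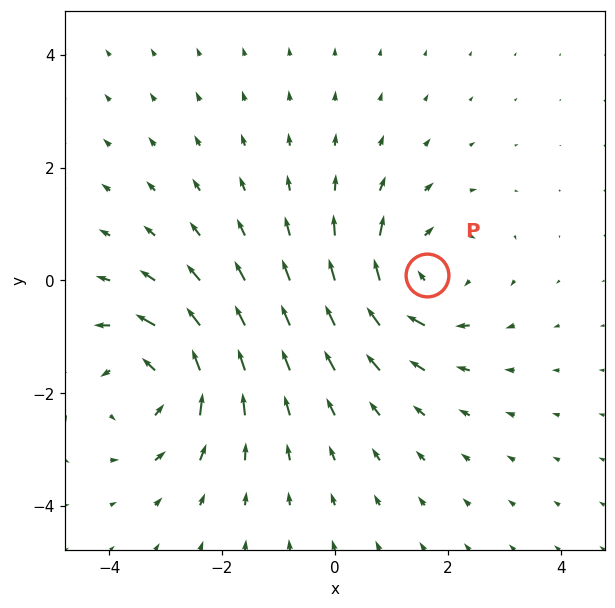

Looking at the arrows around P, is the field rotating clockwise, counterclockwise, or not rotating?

Near P at (1.6, 0.1) the arrows circulate clockwise. The curl (z-component) there is about -4; negative curl means clockwise rotation.

clockwise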